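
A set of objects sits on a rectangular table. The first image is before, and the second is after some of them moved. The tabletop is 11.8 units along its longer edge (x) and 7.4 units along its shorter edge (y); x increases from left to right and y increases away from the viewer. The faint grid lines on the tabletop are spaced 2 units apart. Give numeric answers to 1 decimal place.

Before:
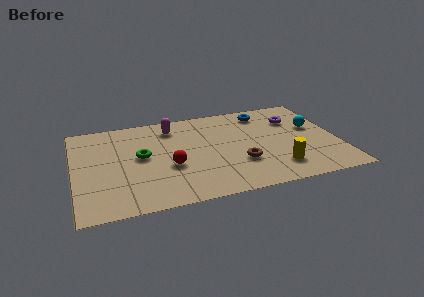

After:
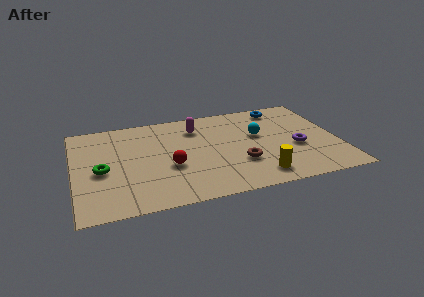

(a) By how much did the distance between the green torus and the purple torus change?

+1.6

The distance was about 7.1 in the first image and 8.7 in the second, so they moved 1.6 units further apart.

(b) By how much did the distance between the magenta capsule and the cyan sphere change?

-3.5

The distance was about 6.5 in the first image and 3.0 in the second, so they moved 3.5 units closer together.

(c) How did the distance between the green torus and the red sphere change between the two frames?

+1.4

Before: roughly 1.6 units apart; after: 3.0. That's 1.4 units further apart.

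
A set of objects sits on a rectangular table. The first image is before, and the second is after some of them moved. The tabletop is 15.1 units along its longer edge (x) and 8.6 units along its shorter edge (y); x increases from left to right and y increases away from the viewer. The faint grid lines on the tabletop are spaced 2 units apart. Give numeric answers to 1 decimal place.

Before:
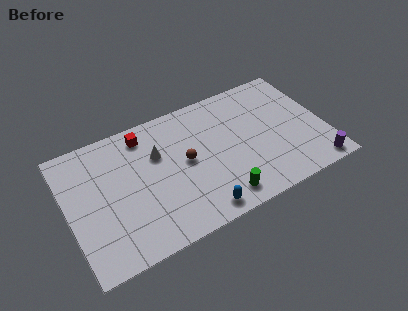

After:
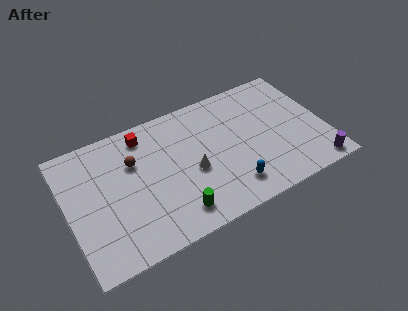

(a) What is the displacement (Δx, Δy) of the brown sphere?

(-2.9, 1.3)

The brown sphere was at about (6.9, 4.5) and moved to about (4.0, 5.8).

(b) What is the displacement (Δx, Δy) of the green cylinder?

(-2.6, 0.2)

The green cylinder started near (8.5, 1.3) and ended near (5.9, 1.5).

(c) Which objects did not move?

the purple cylinder and the red cube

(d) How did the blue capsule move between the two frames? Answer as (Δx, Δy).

(2.0, 0.7)

The blue capsule was at about (7.2, 1.0) and moved to about (9.2, 1.7).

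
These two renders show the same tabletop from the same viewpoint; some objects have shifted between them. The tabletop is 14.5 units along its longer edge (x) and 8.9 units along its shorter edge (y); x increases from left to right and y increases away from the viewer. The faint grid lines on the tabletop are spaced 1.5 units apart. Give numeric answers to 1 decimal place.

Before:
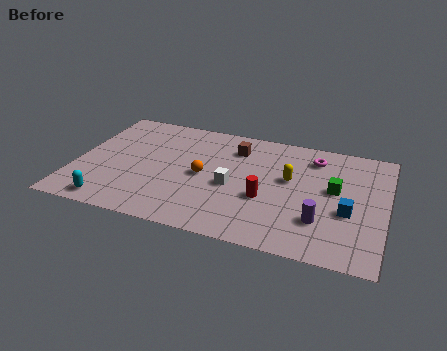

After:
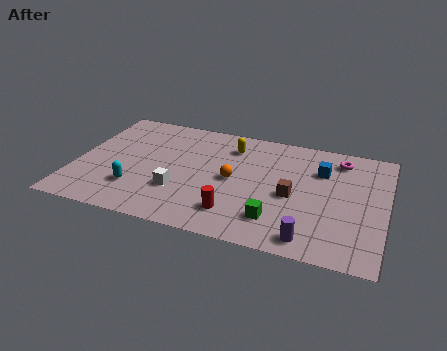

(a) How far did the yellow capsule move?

3.4

The yellow capsule was near (10.0, 5.2) before and (7.1, 7.0) after, so it travelled √(2.9² + 1.8²) ≈ 3.4 units.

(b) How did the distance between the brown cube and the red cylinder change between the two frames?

-0.6

They were about 3.9 units apart before and 3.3 after — 0.6 units closer together.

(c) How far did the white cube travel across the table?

2.6

The white cube was near (7.4, 3.9) before and (5.0, 2.8) after, so it travelled √(2.4² + 1.1²) ≈ 2.6 units.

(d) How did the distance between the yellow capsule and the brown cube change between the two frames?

+1.1

Before: roughly 3.2 units apart; after: 4.3. That's 1.1 units further apart.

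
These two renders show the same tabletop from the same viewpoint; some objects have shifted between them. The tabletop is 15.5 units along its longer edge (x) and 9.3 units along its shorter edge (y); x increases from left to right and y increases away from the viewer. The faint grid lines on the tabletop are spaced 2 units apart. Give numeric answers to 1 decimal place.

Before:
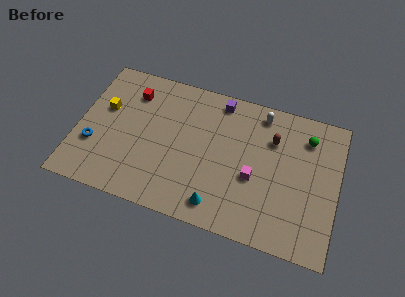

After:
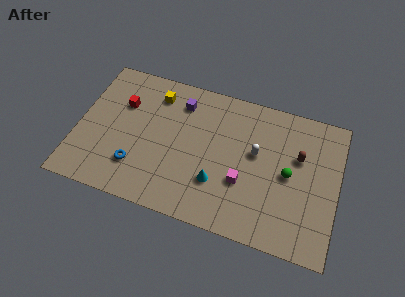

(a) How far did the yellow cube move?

3.4

From (1.5, 5.7) to (4.4, 7.5), the yellow cube covered √(2.9² + 1.8²) ≈ 3.4 units.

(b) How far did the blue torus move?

2.7

The blue torus moved from about (1.1, 3.1) to (3.7, 2.4), a distance of √(2.6² + 0.7²) ≈ 2.7.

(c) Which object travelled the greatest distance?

the yellow cube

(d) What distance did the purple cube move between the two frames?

2.4

From (8.2, 8.2) to (5.9, 7.4), the purple cube covered √(2.3² + 0.8²) ≈ 2.4 units.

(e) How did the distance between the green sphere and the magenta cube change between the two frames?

-1.6

They were about 4.5 units apart before and 2.9 after — 1.6 units closer together.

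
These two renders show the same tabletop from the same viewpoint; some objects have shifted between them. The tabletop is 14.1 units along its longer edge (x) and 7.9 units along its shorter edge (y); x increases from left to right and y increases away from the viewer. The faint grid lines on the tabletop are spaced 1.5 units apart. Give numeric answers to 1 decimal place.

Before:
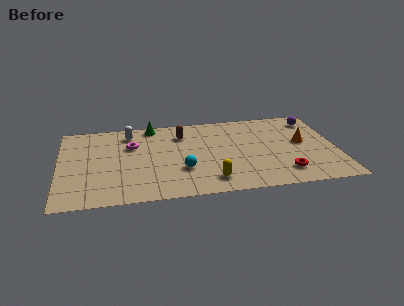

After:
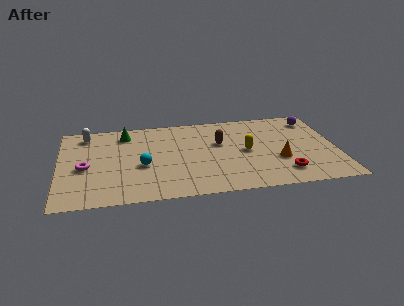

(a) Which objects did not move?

the purple sphere and the red torus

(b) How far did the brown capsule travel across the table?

2.2

The brown capsule moved from about (6.3, 6.0) to (8.2, 4.9), a distance of √(1.9² + 1.1²) ≈ 2.2.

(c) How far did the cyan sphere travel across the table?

2.1

The cyan sphere moved from about (6.2, 2.6) to (4.2, 3.3), a distance of √(2.0² + 0.7²) ≈ 2.1.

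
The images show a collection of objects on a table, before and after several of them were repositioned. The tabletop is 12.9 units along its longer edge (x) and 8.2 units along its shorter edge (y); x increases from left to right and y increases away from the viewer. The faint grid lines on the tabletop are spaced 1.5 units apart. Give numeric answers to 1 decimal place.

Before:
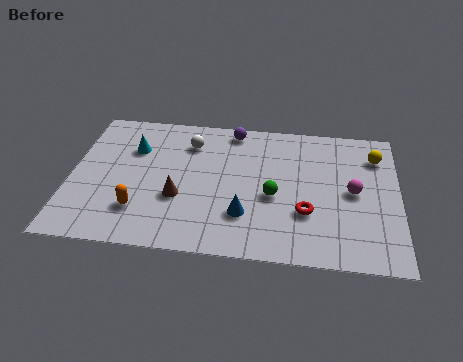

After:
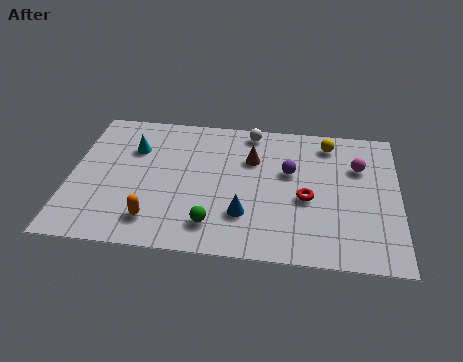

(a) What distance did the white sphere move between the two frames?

2.6

From (4.6, 6.3) to (7.0, 7.3), the white sphere covered √(2.4² + 1.0²) ≈ 2.6 units.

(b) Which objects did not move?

the blue cone and the cyan cone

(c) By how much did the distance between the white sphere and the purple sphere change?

+0.8

Before: roughly 2.0 units apart; after: 2.8. That's 0.8 units further apart.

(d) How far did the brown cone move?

3.8

The brown cone was near (4.3, 3.0) before and (7.1, 5.6) after, so it travelled √(2.8² + 2.6²) ≈ 3.8 units.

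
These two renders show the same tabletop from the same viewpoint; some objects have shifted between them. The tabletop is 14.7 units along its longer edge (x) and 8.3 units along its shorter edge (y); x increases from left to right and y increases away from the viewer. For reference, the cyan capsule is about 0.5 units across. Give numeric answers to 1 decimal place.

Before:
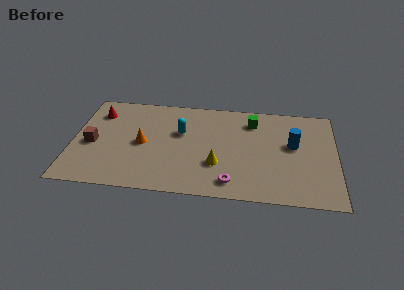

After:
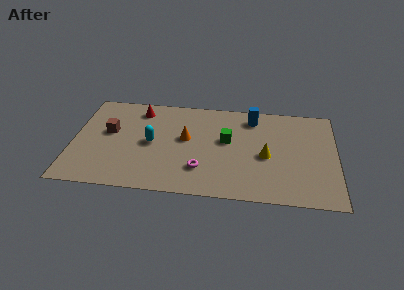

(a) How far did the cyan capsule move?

1.9

The cyan capsule moved from about (6.0, 5.2) to (4.4, 4.1), a distance of √(1.6² + 1.1²) ≈ 1.9.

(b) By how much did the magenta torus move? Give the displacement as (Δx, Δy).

(-1.7, 0.9)

From the two frames, the magenta torus sits at roughly (8.9, 1.3) before and (7.2, 2.2) after.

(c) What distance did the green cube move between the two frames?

2.3

From (10.0, 6.6) to (8.6, 4.8), the green cube covered √(1.4² + 1.8²) ≈ 2.3 units.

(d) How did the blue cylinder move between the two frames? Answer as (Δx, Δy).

(-2.3, 2.1)

The blue cylinder was at about (12.3, 4.8) and moved to about (10.0, 6.9).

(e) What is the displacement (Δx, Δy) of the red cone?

(2.3, 0.5)

The red cone started near (1.3, 6.4) and ended near (3.6, 6.9).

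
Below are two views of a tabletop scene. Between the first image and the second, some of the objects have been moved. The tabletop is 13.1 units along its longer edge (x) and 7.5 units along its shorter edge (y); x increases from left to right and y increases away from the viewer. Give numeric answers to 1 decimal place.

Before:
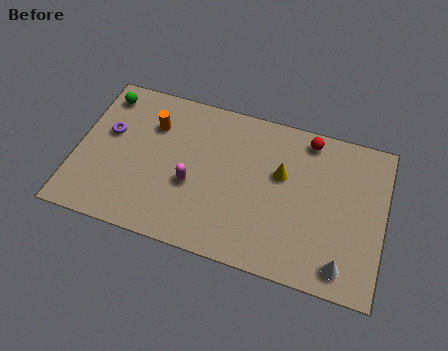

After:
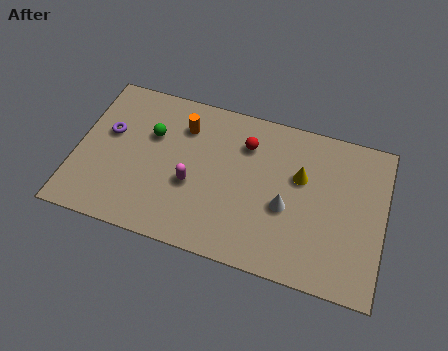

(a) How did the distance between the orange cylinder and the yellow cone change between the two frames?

-0.5

The distance was about 5.7 in the first image and 5.2 in the second, so they moved 0.5 units closer together.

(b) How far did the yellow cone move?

0.8

The yellow cone was near (8.7, 4.6) before and (9.5, 4.7) after, so it travelled √(0.8² + 0.1²) ≈ 0.8 units.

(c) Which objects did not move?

the magenta capsule and the purple torus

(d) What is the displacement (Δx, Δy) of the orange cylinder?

(1.3, 0.3)

The orange cylinder was at about (3.1, 5.4) and moved to about (4.4, 5.7).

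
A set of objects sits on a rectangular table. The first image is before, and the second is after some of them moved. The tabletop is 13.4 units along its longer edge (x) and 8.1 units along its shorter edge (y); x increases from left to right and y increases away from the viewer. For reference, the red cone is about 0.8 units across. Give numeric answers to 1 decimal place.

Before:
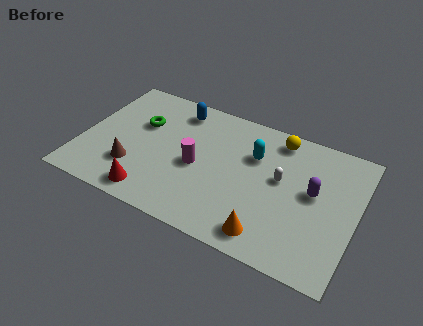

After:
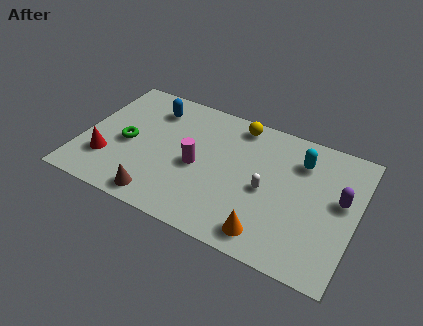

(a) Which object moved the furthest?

the red cone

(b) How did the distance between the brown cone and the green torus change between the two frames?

+0.5

They were about 2.9 units apart before and 3.4 after — 0.5 units further apart.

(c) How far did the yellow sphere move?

2.0

The yellow sphere was near (9.3, 7.0) before and (7.3, 7.1) after, so it travelled √(2.0² + 0.1²) ≈ 2.0 units.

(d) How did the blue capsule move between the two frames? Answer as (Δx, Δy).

(-1.2, -0.4)

The blue capsule was at about (4.3, 6.8) and moved to about (3.1, 6.4).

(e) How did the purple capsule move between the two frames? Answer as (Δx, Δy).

(1.3, 0.1)

The purple capsule started near (11.3, 4.5) and ended near (12.6, 4.6).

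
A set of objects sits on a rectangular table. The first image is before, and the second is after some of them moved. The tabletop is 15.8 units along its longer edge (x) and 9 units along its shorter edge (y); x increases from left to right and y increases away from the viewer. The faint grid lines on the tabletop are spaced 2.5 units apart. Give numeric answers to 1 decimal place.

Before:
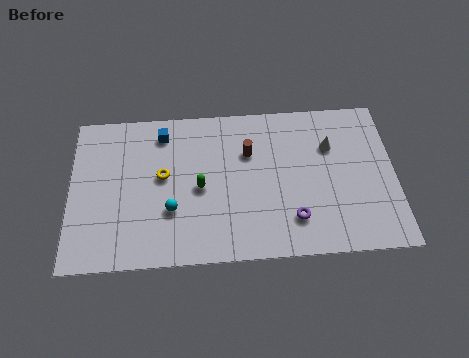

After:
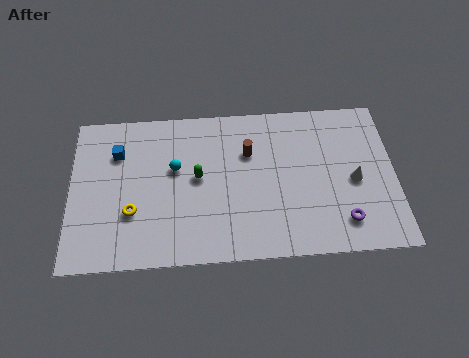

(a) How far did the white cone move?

2.4

The white cone moved from about (12.7, 6.2) to (13.8, 4.1), a distance of √(1.1² + 2.1²) ≈ 2.4.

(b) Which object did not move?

the brown cylinder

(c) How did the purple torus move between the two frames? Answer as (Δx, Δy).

(2.4, -0.3)

The purple torus was at about (10.8, 2.1) and moved to about (13.2, 1.8).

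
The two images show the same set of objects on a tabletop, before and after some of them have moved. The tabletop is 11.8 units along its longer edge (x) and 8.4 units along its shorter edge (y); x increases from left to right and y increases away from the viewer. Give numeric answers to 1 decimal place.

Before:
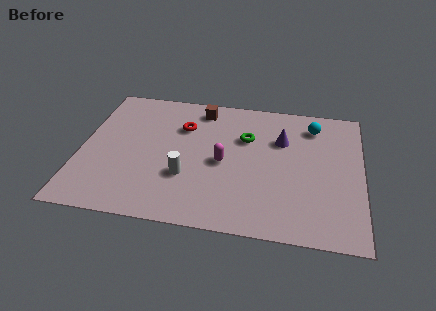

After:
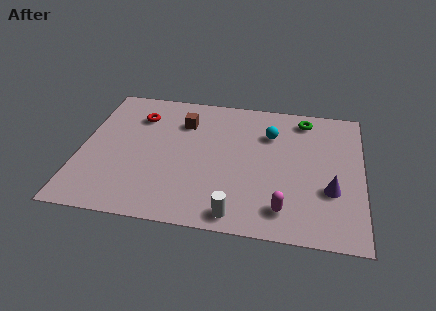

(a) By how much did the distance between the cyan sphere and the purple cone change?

+2.3

Before: roughly 1.7 units apart; after: 4.0. That's 2.3 units further apart.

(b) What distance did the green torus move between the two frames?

2.9

From (6.9, 5.6) to (9.3, 7.2), the green torus covered √(2.4² + 1.6²) ≈ 2.9 units.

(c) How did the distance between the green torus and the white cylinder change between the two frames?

+3.1

They were about 3.7 units apart before and 6.8 after — 3.1 units further apart.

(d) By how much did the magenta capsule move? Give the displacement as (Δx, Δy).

(2.6, -2.4)

The magenta capsule was at about (6.0, 3.9) and moved to about (8.6, 1.5).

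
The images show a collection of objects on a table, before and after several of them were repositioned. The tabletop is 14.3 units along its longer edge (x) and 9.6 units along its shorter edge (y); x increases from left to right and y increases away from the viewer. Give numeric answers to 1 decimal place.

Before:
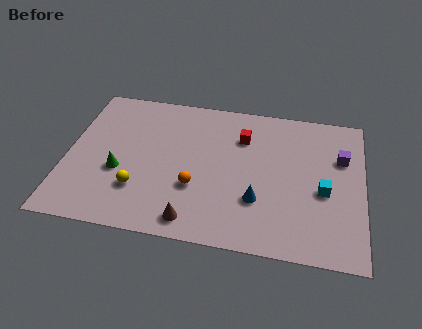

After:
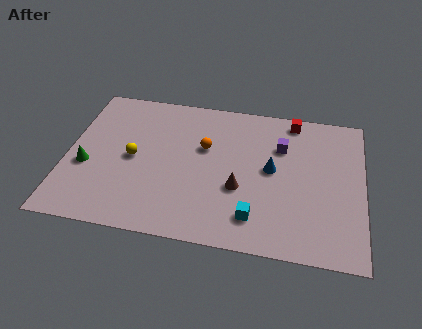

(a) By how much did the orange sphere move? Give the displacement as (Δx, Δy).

(0.3, 2.7)

The orange sphere started near (6.3, 3.3) and ended near (6.6, 6.0).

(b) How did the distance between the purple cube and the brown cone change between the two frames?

-5.0

They were about 8.6 units apart before and 3.6 after — 5.0 units closer together.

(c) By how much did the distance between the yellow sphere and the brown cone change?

+2.2

The distance was about 3.1 in the first image and 5.3 in the second, so they moved 2.2 units further apart.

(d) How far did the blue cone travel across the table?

2.2

The blue cone moved from about (9.3, 3.0) to (9.9, 5.1), a distance of √(0.6² + 2.1²) ≈ 2.2.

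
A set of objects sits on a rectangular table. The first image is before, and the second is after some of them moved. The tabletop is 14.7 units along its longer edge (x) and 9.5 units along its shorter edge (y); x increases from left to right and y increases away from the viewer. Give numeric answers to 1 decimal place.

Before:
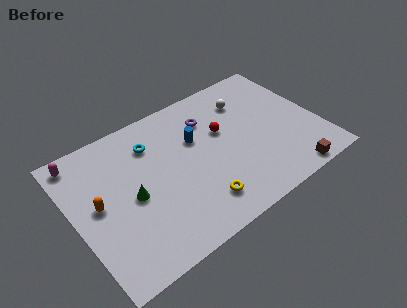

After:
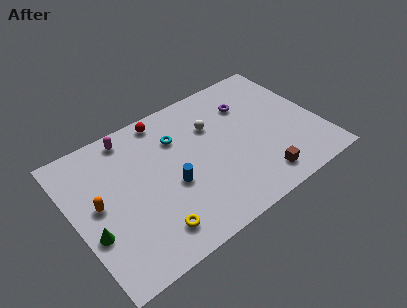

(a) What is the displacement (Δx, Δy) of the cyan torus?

(1.5, -0.4)

From the two frames, the cyan torus sits at roughly (5.0, 7.2) before and (6.5, 6.8) after.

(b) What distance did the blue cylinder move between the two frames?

2.9

The blue cylinder was near (7.5, 6.1) before and (5.6, 3.9) after, so it travelled √(1.9² + 2.2²) ≈ 2.9 units.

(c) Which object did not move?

the orange capsule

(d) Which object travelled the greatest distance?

the red sphere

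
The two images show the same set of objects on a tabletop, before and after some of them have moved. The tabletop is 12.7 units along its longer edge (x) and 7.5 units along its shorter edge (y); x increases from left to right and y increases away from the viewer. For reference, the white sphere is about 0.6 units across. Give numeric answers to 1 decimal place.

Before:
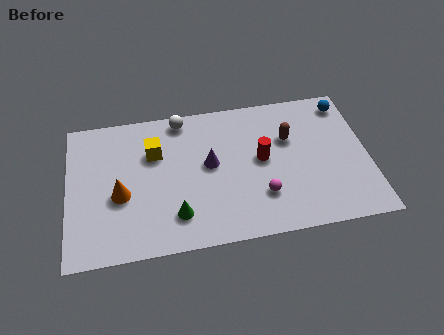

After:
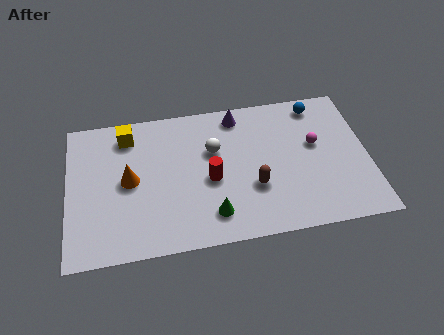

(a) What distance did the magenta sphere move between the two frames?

3.3

From (8.1, 2.1) to (10.5, 4.4), the magenta sphere covered √(2.4² + 2.3²) ≈ 3.3 units.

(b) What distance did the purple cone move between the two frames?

2.7

From (6.0, 4.1) to (7.3, 6.5), the purple cone covered √(1.3² + 2.4²) ≈ 2.7 units.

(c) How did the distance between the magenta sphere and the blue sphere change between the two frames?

-3.6

The distance was about 5.7 in the first image and 2.1 in the second, so they moved 3.6 units closer together.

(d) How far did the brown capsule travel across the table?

2.8

From (9.4, 4.9) to (7.8, 2.6), the brown capsule covered √(1.6² + 2.3²) ≈ 2.8 units.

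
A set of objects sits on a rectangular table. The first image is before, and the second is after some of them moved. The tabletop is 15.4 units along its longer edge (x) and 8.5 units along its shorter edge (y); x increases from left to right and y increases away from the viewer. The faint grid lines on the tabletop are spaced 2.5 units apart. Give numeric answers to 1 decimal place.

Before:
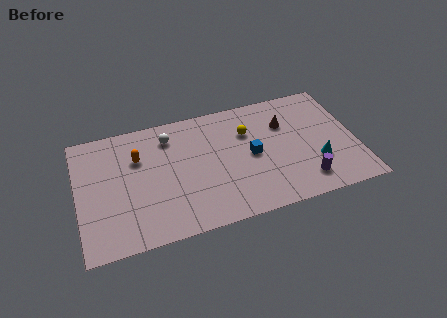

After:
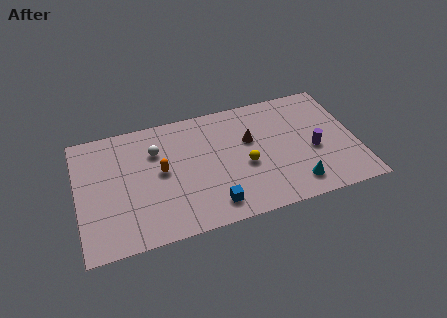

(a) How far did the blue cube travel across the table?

3.7

The blue cube was near (9.6, 4.2) before and (7.2, 1.4) after, so it travelled √(2.4² + 2.8²) ≈ 3.7 units.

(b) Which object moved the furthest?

the blue cube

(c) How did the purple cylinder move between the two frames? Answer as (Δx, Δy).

(0.7, 2.0)

The purple cylinder was at about (12.3, 1.6) and moved to about (13.0, 3.6).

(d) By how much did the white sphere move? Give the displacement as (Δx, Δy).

(-0.8, -0.8)

From the two frames, the white sphere sits at roughly (5.2, 6.8) before and (4.4, 6.0) after.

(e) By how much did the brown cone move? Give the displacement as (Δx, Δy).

(-2.0, -0.6)

The brown cone was at about (11.6, 5.9) and moved to about (9.6, 5.3).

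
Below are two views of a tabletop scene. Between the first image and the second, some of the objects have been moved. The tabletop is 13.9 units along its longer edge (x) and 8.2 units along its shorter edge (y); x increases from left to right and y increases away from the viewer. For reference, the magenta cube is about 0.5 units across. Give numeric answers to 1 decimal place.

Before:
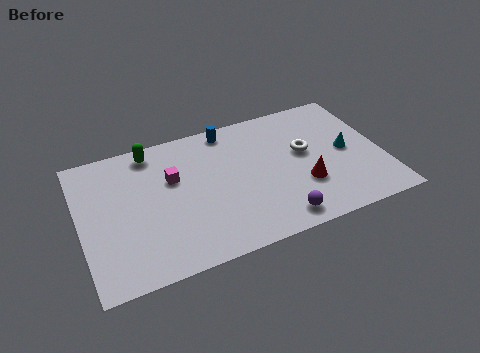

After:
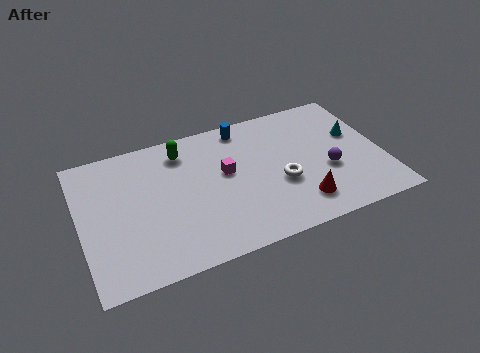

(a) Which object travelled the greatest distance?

the purple sphere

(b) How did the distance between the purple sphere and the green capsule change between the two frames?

-0.7

They were about 8.0 units apart before and 7.3 after — 0.7 units closer together.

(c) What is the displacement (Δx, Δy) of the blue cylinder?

(0.7, -0.1)

The blue cylinder was at about (7.1, 7.3) and moved to about (7.8, 7.2).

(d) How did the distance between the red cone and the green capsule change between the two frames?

-1.0

The distance was about 8.0 in the first image and 7.0 in the second, so they moved 1.0 units closer together.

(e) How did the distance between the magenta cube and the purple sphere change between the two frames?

-1.2

They were about 6.0 units apart before and 4.8 after — 1.2 units closer together.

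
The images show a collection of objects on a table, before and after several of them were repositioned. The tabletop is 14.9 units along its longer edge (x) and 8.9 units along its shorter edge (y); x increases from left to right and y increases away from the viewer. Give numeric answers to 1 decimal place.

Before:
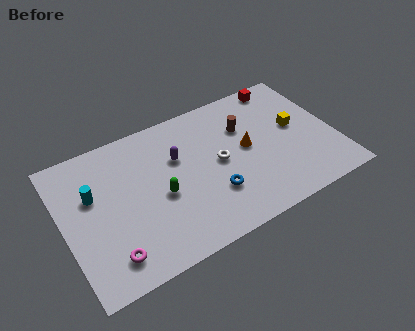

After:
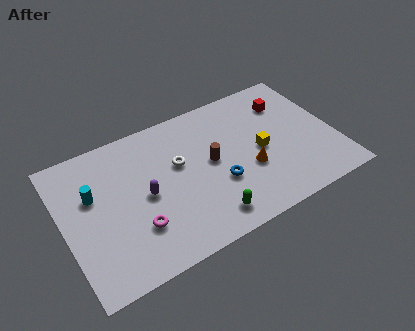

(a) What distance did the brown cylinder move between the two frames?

2.5

The brown cylinder moved from about (10.2, 6.1) to (8.1, 4.7), a distance of √(2.1² + 1.4²) ≈ 2.5.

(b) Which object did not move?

the cyan cylinder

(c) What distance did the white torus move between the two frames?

2.3

From (8.5, 4.5) to (6.4, 5.4), the white torus covered √(2.1² + 0.9²) ≈ 2.3 units.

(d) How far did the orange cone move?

1.4

The orange cone was near (10.1, 4.7) before and (10.0, 3.3) after, so it travelled √(0.1² + 1.4²) ≈ 1.4 units.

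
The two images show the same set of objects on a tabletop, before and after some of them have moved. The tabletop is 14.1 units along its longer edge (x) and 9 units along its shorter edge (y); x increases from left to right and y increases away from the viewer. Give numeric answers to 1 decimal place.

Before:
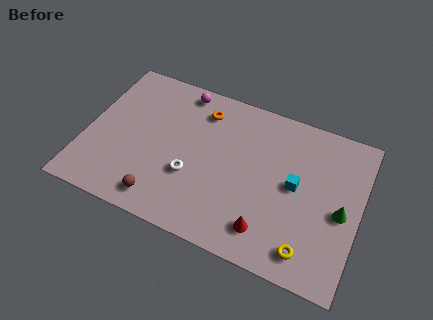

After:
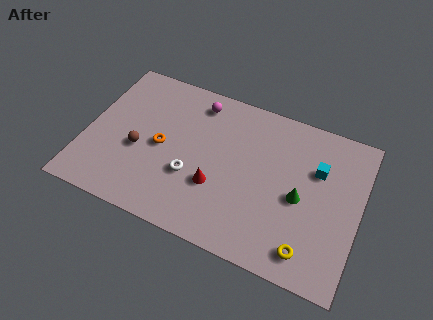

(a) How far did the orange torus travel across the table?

3.4

The orange torus moved from about (5.7, 7.2) to (3.9, 4.3), a distance of √(1.8² + 2.9²) ≈ 3.4.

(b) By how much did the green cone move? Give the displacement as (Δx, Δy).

(-2.1, 0.0)

From the two frames, the green cone sits at roughly (13.2, 4.1) before and (11.1, 4.1) after.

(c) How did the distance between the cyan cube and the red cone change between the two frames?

+2.5

Before: roughly 3.2 units apart; after: 5.7. That's 2.5 units further apart.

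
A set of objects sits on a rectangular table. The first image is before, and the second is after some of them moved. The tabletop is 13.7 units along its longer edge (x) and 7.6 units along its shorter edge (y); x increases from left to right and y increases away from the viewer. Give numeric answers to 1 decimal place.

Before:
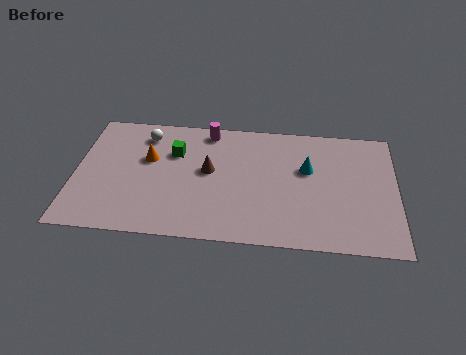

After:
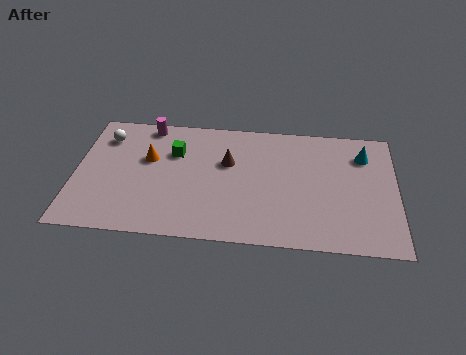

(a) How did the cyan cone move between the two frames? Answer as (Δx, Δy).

(2.4, 1.1)

The cyan cone was at about (9.9, 4.7) and moved to about (12.3, 5.8).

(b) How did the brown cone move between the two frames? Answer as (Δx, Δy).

(0.8, 0.6)

The brown cone started near (5.7, 4.2) and ended near (6.5, 4.8).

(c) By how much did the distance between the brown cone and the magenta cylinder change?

+1.5

The distance was about 2.5 in the first image and 4.0 in the second, so they moved 1.5 units further apart.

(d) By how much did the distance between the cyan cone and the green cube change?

+2.4

The distance was about 5.7 in the first image and 8.1 in the second, so they moved 2.4 units further apart.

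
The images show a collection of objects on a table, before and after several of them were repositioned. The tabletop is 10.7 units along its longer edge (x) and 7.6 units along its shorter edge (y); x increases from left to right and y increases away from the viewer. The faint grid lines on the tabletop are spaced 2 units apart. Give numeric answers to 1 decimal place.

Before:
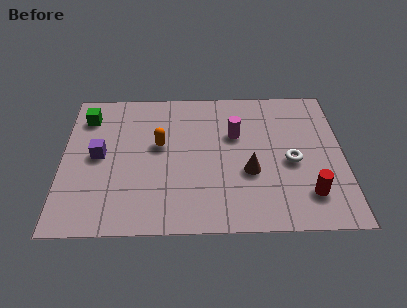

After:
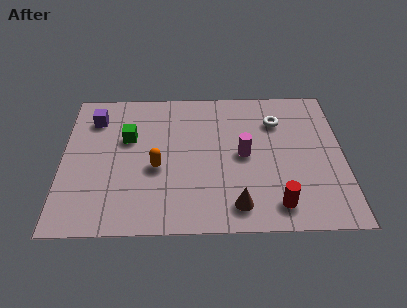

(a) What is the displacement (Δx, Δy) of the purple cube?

(-0.2, 2.0)

From the two frames, the purple cube sits at roughly (1.4, 3.9) before and (1.2, 5.9) after.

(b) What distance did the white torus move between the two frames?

2.3

The white torus was near (8.7, 3.4) before and (8.2, 5.6) after, so it travelled √(0.5² + 2.2²) ≈ 2.3 units.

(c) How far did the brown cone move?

1.8

The brown cone moved from about (7.1, 2.9) to (6.6, 1.2), a distance of √(0.5² + 1.7²) ≈ 1.8.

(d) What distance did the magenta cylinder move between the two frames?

1.1

The magenta cylinder moved from about (6.6, 4.9) to (6.9, 3.8), a distance of √(0.3² + 1.1²) ≈ 1.1.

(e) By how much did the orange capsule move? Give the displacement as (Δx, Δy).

(-0.1, -1.2)

The orange capsule was at about (3.7, 4.4) and moved to about (3.6, 3.2).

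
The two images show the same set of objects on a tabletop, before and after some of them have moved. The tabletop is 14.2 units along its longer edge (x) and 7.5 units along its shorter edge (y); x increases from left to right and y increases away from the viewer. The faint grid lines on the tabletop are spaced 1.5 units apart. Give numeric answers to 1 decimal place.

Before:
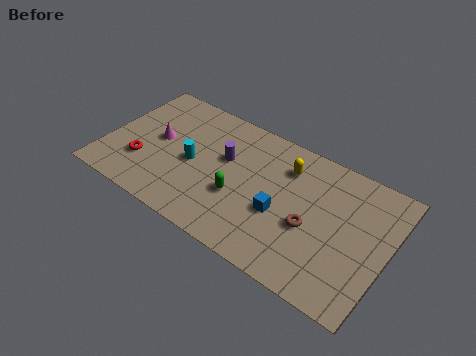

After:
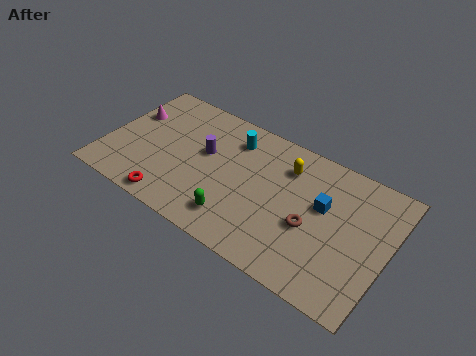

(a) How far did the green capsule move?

1.3

From (6.9, 2.8) to (7.0, 1.5), the green capsule covered √(0.1² + 1.3²) ≈ 1.3 units.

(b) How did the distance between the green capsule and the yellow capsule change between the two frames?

+1.1

Before: roughly 3.5 units apart; after: 4.6. That's 1.1 units further apart.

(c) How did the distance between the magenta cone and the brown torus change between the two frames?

+1.7

The distance was about 8.1 in the first image and 9.8 in the second, so they moved 1.7 units further apart.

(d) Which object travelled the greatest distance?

the cyan cylinder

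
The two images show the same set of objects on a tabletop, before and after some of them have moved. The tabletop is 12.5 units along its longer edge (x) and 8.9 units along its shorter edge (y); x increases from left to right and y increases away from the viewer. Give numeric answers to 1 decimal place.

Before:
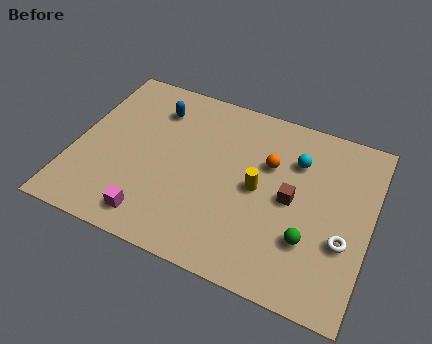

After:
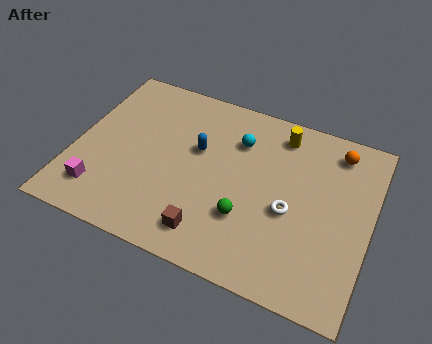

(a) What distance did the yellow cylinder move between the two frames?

3.2

The yellow cylinder was near (7.8, 4.4) before and (8.4, 7.5) after, so it travelled √(0.6² + 3.1²) ≈ 3.2 units.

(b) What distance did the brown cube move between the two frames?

4.2

The brown cube was near (9.2, 4.4) before and (6.1, 1.5) after, so it travelled √(3.1² + 2.9²) ≈ 4.2 units.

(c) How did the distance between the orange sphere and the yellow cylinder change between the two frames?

+1.0

Before: roughly 1.4 units apart; after: 2.4. That's 1.0 units further apart.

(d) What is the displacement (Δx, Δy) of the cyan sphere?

(-2.5, 0.1)

The cyan sphere was at about (9.2, 6.4) and moved to about (6.7, 6.5).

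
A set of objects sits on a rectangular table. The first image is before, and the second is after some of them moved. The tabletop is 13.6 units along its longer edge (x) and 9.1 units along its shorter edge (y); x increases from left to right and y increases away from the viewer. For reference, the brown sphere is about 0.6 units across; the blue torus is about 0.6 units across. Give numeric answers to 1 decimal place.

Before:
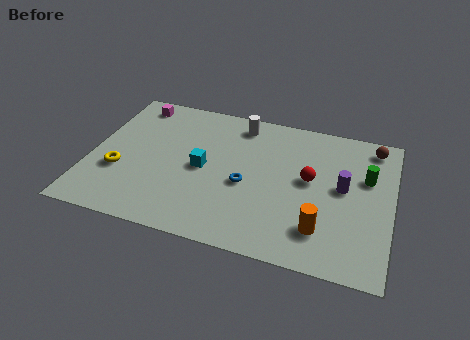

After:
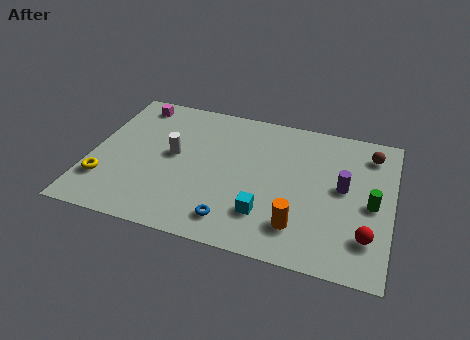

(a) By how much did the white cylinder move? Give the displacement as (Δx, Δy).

(-2.8, -2.9)

The white cylinder started near (6.5, 7.8) and ended near (3.7, 4.9).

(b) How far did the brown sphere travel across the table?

0.5

The brown sphere moved from about (12.6, 7.9) to (12.5, 7.4), a distance of √(0.1² + 0.5²) ≈ 0.5.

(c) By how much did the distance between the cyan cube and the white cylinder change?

+1.4

The distance was about 3.7 in the first image and 5.1 in the second, so they moved 1.4 units further apart.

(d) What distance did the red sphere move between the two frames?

3.9

From (9.9, 5.0) to (12.6, 2.2), the red sphere covered √(2.7² + 2.8²) ≈ 3.9 units.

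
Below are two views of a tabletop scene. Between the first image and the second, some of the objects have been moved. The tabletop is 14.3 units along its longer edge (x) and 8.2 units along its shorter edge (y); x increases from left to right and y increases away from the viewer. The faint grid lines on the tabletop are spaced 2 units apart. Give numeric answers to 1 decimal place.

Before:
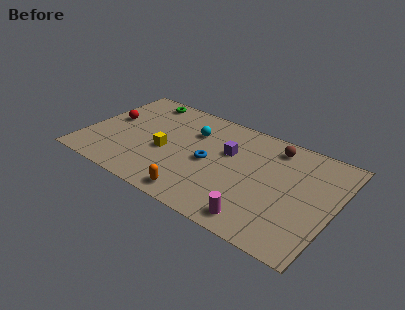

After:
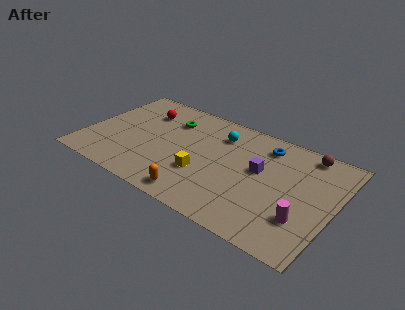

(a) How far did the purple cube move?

2.0

The purple cube was near (8.1, 5.2) before and (10.0, 4.7) after, so it travelled √(1.9² + 0.5²) ≈ 2.0 units.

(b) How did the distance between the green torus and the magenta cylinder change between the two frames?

-0.9

Before: roughly 10.0 units apart; after: 9.1. That's 0.9 units closer together.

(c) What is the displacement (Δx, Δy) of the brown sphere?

(1.8, 0.4)

The brown sphere started near (10.5, 6.9) and ended near (12.3, 7.3).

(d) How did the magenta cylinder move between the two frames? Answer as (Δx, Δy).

(2.3, 1.3)

From the two frames, the magenta cylinder sits at roughly (10.5, 1.1) before and (12.8, 2.4) after.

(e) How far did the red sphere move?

2.3

The red sphere was near (1.2, 4.6) before and (2.9, 6.1) after, so it travelled √(1.7² + 1.5²) ≈ 2.3 units.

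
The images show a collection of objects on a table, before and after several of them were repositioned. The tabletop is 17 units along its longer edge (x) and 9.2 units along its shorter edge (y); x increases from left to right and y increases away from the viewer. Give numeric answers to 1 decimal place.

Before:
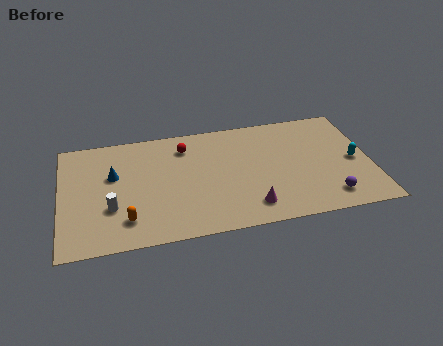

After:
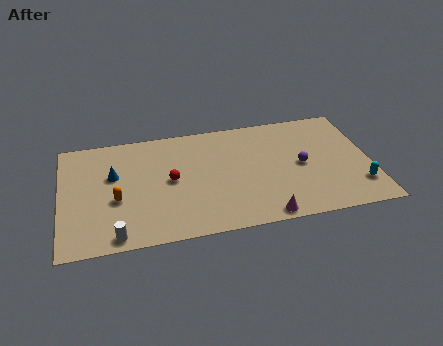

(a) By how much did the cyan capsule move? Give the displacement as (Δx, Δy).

(0.1, -2.1)

From the two frames, the cyan capsule sits at roughly (16.1, 4.3) before and (16.2, 2.2) after.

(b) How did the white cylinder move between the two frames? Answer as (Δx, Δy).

(0.2, -2.2)

The white cylinder was at about (2.7, 3.1) and moved to about (2.9, 0.9).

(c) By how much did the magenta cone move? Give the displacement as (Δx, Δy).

(0.7, -0.9)

From the two frames, the magenta cone sits at roughly (10.2, 1.7) before and (10.9, 0.8) after.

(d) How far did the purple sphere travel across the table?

3.2

From (14.5, 1.6) to (13.2, 4.5), the purple sphere covered √(1.3² + 2.9²) ≈ 3.2 units.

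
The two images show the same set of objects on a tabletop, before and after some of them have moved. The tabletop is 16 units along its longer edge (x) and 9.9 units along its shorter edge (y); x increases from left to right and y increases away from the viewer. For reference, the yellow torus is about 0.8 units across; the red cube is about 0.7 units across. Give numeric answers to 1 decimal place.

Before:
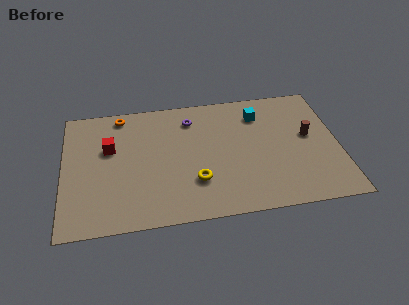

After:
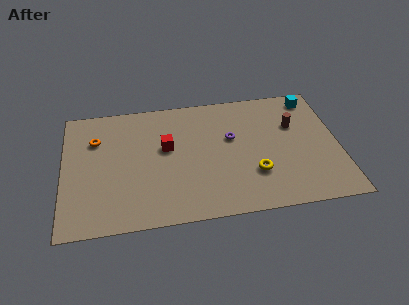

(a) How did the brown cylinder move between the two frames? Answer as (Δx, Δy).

(-0.8, 1.0)

The brown cylinder started near (14.3, 5.5) and ended near (13.5, 6.5).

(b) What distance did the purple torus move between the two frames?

3.0

From (7.5, 7.9) to (9.8, 6.0), the purple torus covered √(2.3² + 1.9²) ≈ 3.0 units.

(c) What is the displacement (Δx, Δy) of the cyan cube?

(3.2, 0.9)

The cyan cube started near (11.5, 7.7) and ended near (14.7, 8.6).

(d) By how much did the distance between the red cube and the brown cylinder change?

-4.1

Before: roughly 11.6 units apart; after: 7.5. That's 4.1 units closer together.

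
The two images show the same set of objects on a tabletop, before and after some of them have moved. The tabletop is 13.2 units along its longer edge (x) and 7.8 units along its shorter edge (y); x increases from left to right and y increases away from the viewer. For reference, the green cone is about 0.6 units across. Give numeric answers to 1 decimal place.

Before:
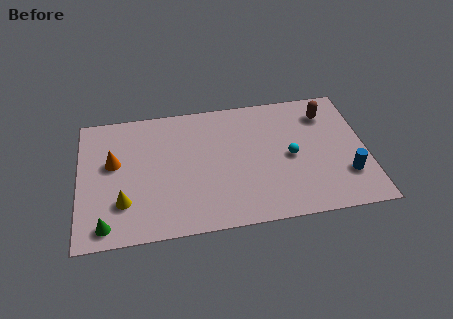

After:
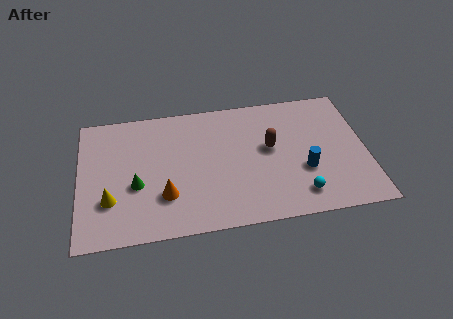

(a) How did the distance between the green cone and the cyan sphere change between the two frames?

-1.3

They were about 8.9 units apart before and 7.6 after — 1.3 units closer together.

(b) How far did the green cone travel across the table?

2.5

From (1.2, 1.0) to (2.6, 3.1), the green cone covered √(1.4² + 2.1²) ≈ 2.5 units.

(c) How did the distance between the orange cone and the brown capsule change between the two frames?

-4.7

They were about 10.0 units apart before and 5.3 after — 4.7 units closer together.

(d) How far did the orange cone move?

3.3

From (1.6, 4.6) to (3.9, 2.3), the orange cone covered √(2.3² + 2.3²) ≈ 3.3 units.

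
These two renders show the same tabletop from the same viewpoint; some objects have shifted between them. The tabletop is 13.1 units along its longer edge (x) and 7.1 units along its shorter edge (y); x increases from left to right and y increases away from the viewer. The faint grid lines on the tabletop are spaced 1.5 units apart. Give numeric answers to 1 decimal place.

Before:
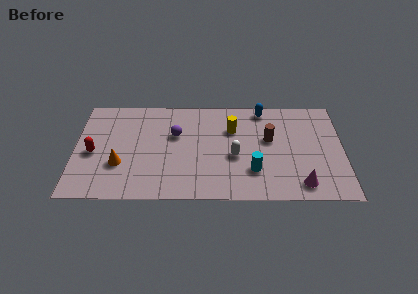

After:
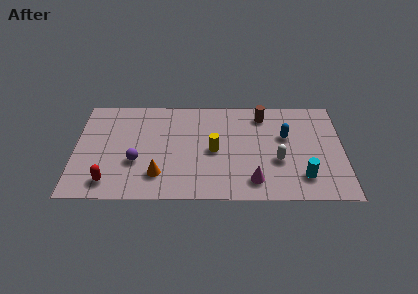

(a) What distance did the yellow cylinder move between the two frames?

1.7

The yellow cylinder moved from about (7.7, 4.9) to (6.8, 3.4), a distance of √(0.9² + 1.5²) ≈ 1.7.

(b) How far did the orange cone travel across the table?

2.0

The orange cone was near (2.2, 2.4) before and (4.1, 1.7) after, so it travelled √(1.9² + 0.7²) ≈ 2.0 units.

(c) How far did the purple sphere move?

2.7

From (4.9, 4.5) to (3.0, 2.6), the purple sphere covered √(1.9² + 1.9²) ≈ 2.7 units.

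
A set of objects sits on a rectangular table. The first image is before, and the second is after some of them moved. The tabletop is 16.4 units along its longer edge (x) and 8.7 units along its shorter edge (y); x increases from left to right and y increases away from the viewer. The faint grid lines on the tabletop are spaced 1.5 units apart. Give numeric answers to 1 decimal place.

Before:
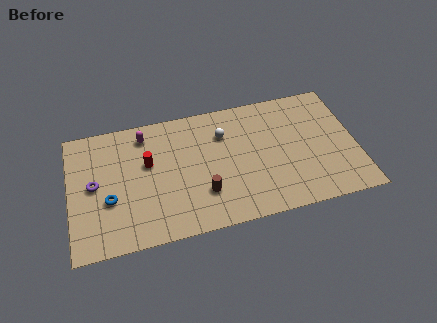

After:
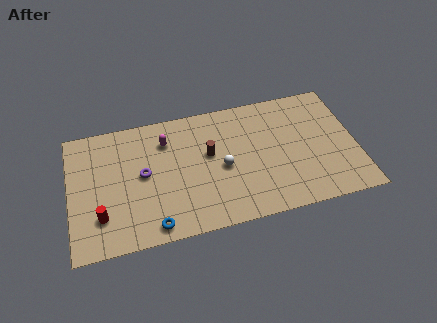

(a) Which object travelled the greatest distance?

the red cylinder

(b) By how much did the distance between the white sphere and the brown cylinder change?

-2.7

Before: roughly 4.0 units apart; after: 1.3. That's 2.7 units closer together.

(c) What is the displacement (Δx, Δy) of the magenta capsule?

(1.2, -0.7)

The magenta capsule started near (4.4, 7.3) and ended near (5.6, 6.6).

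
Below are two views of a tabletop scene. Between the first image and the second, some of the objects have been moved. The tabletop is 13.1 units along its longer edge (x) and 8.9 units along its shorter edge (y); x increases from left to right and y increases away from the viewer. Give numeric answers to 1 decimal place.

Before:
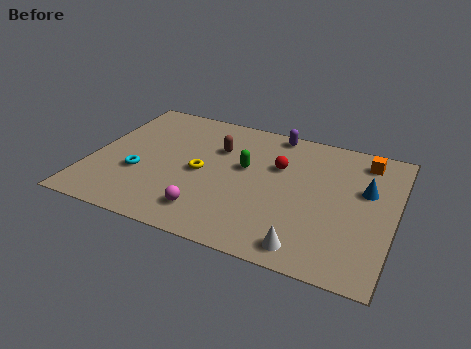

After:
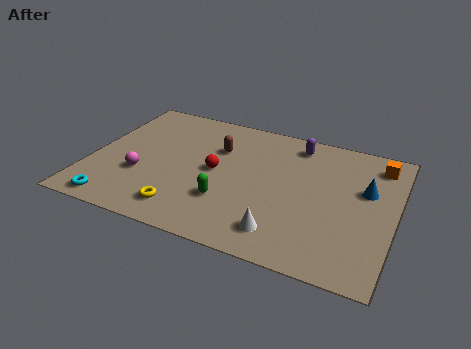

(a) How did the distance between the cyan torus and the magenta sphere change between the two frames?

-1.2

The distance was about 3.5 in the first image and 2.3 in the second, so they moved 1.2 units closer together.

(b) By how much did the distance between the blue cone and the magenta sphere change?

+2.4

They were about 7.4 units apart before and 9.8 after — 2.4 units further apart.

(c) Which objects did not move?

the brown capsule and the blue cone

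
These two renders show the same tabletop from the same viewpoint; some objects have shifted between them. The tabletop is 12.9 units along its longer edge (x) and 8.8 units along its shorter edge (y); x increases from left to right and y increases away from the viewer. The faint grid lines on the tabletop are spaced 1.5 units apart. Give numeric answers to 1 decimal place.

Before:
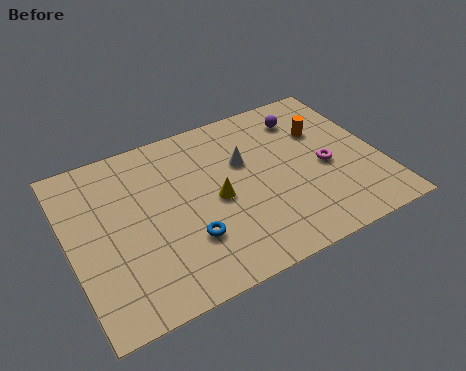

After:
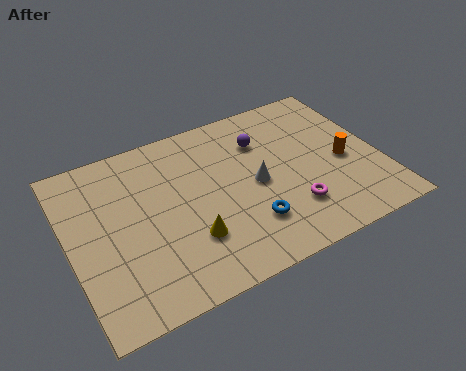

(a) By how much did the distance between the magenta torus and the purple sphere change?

+1.0

The distance was about 3.1 in the first image and 4.1 in the second, so they moved 1.0 units further apart.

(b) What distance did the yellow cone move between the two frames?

2.0

From (6.0, 4.1) to (4.7, 2.6), the yellow cone covered √(1.3² + 1.5²) ≈ 2.0 units.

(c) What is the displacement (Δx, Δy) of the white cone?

(0.3, -1.4)

The white cone was at about (7.4, 5.6) and moved to about (7.7, 4.2).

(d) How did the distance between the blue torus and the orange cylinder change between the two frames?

-2.4

The distance was about 7.0 in the first image and 4.6 in the second, so they moved 2.4 units closer together.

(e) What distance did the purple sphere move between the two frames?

2.0

From (10.2, 7.0) to (8.3, 6.4), the purple sphere covered √(1.9² + 0.6²) ≈ 2.0 units.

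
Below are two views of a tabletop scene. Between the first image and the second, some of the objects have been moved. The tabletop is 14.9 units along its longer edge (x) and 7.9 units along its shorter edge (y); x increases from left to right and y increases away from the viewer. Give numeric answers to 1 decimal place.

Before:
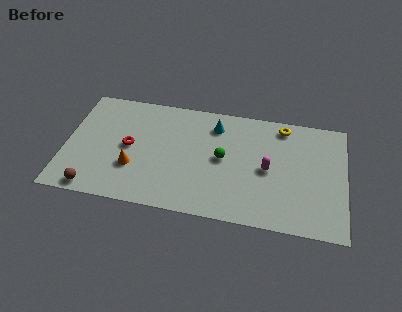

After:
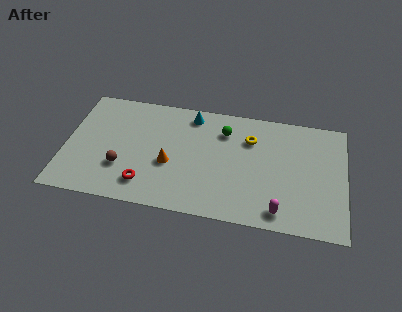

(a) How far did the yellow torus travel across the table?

2.1

The yellow torus was near (11.5, 6.9) before and (9.8, 5.7) after, so it travelled √(1.7² + 1.2²) ≈ 2.1 units.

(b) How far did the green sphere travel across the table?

1.9

The green sphere was near (8.4, 4.1) before and (8.4, 6.0) after, so it travelled √(0.0² + 1.9²) ≈ 1.9 units.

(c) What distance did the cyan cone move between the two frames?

1.4

The cyan cone moved from about (7.9, 6.3) to (6.6, 6.8), a distance of √(1.3² + 0.5²) ≈ 1.4.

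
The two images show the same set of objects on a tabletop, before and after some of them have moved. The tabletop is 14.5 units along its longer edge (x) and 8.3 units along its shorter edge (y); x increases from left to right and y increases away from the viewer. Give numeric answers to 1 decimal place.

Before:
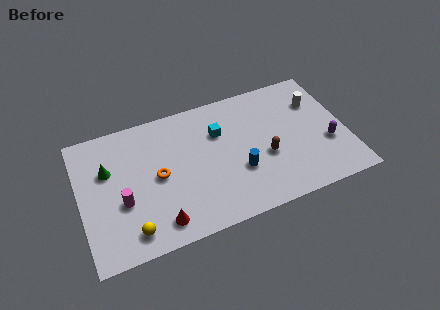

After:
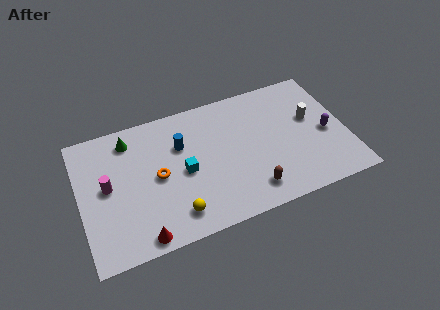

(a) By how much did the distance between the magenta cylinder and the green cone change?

+0.6

The distance was about 2.3 in the first image and 2.9 in the second, so they moved 0.6 units further apart.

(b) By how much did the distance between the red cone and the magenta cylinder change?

+1.3

They were about 2.6 units apart before and 3.9 after — 1.3 units further apart.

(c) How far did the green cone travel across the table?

2.0

The green cone was near (1.6, 5.4) before and (2.9, 6.9) after, so it travelled √(1.3² + 1.5²) ≈ 2.0 units.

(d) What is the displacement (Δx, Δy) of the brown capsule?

(-1.0, -1.8)

From the two frames, the brown capsule sits at roughly (10.0, 3.3) before and (9.0, 1.5) after.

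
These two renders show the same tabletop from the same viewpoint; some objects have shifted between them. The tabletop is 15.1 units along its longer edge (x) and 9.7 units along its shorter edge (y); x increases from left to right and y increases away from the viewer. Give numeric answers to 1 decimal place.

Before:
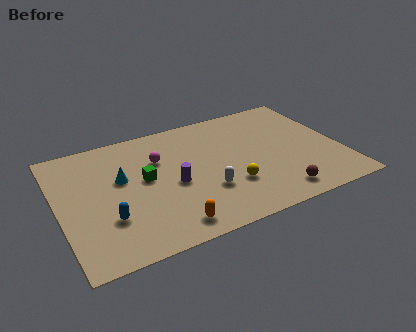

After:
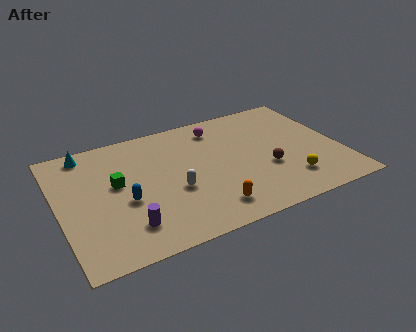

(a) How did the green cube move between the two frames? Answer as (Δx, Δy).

(-1.5, 0.2)

The green cube started near (4.6, 5.3) and ended near (3.1, 5.5).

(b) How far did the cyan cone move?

3.2

The cyan cone moved from about (3.4, 5.8) to (1.8, 8.6), a distance of √(1.6² + 2.8²) ≈ 3.2.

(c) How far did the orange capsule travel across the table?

2.2

The orange capsule moved from about (5.4, 1.3) to (7.6, 1.7), a distance of √(2.2² + 0.4²) ≈ 2.2.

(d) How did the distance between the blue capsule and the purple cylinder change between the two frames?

-1.9

Before: roughly 3.8 units apart; after: 1.9. That's 1.9 units closer together.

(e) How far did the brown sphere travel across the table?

2.2

From (11.2, 1.4) to (11.0, 3.6), the brown sphere covered √(0.2² + 2.2²) ≈ 2.2 units.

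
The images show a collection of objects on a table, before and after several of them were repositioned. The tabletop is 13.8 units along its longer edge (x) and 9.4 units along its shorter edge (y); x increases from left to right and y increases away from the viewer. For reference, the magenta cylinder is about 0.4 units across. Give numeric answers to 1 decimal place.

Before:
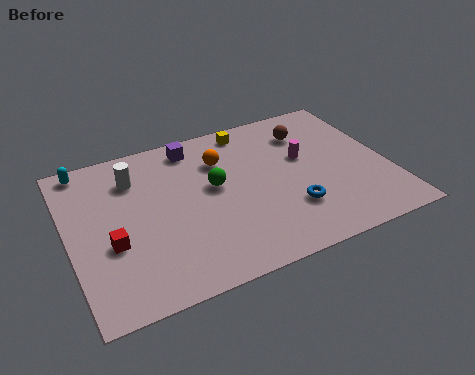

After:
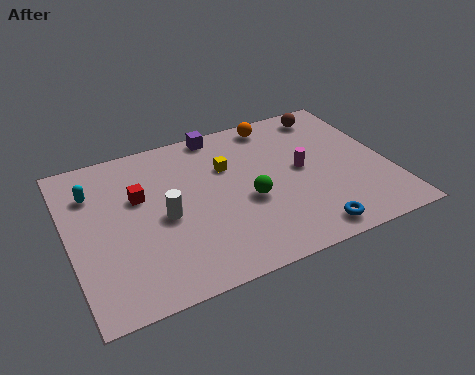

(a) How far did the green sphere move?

1.9

The green sphere moved from about (6.3, 5.3) to (7.6, 3.9), a distance of √(1.3² + 1.4²) ≈ 1.9.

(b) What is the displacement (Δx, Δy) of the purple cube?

(1.2, 0.5)

The purple cube started near (5.7, 8.1) and ended near (6.9, 8.6).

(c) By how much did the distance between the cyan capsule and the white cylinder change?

+1.4

The distance was about 2.4 in the first image and 3.8 in the second, so they moved 1.4 units further apart.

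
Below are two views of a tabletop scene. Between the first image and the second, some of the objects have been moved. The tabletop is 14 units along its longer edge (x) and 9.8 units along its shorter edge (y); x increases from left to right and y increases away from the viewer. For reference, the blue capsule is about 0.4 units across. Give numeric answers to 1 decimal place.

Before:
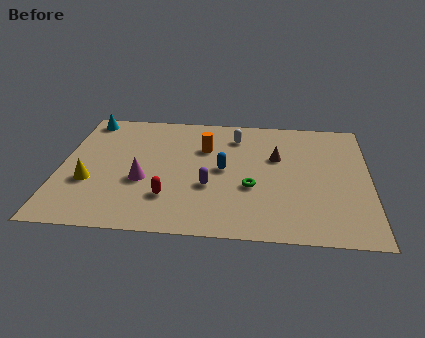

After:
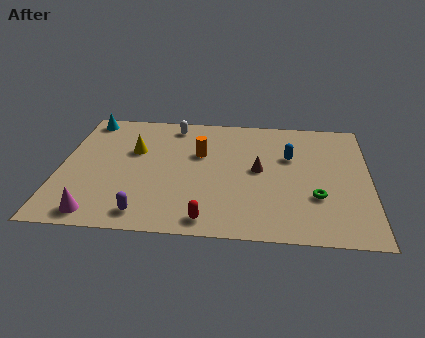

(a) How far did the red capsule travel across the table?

2.3

The red capsule moved from about (5.0, 2.6) to (6.8, 1.1), a distance of √(1.8² + 1.5²) ≈ 2.3.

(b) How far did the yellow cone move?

3.3

The yellow cone moved from about (1.4, 3.5) to (3.3, 6.2), a distance of √(1.9² + 2.7²) ≈ 3.3.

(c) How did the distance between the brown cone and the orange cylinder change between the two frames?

-0.4

Before: roughly 3.3 units apart; after: 2.9. That's 0.4 units closer together.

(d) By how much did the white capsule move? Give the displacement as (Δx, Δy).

(-2.9, 0.7)

The white capsule was at about (7.9, 7.8) and moved to about (5.0, 8.5).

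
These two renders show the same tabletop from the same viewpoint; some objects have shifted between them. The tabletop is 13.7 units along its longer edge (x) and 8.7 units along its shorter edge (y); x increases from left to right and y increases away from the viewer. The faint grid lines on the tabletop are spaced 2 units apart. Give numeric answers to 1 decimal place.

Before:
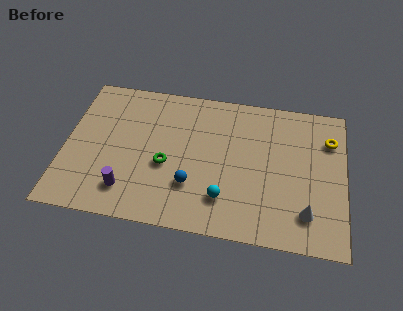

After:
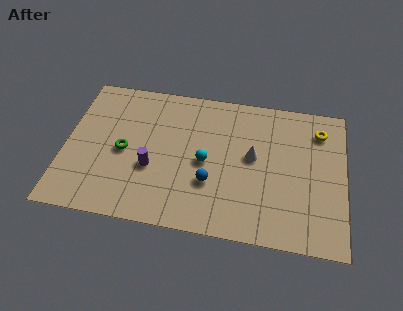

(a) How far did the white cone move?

4.0

From (11.9, 1.9) to (9.2, 4.8), the white cone covered √(2.7² + 2.9²) ≈ 4.0 units.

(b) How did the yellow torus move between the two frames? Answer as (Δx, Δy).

(-0.5, 0.5)

From the two frames, the yellow torus sits at roughly (12.9, 6.4) before and (12.4, 6.9) after.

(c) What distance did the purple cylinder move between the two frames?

1.9

The purple cylinder moved from about (3.2, 1.8) to (4.3, 3.3), a distance of √(1.1² + 1.5²) ≈ 1.9.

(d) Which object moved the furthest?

the white cone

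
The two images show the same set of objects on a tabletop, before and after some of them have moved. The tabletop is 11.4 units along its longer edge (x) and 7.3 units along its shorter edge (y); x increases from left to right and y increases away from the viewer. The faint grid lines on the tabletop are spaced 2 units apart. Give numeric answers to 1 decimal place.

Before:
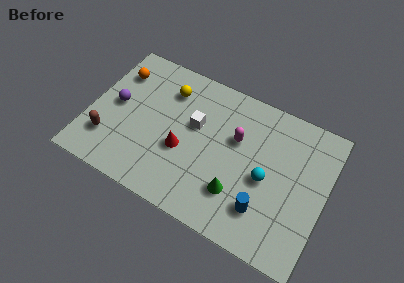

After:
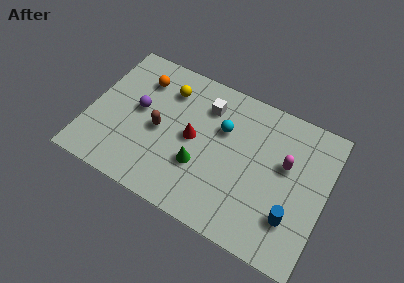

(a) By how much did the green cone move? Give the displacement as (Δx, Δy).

(-1.9, 0.5)

From the two frames, the green cone sits at roughly (7.4, 2.0) before and (5.5, 2.5) after.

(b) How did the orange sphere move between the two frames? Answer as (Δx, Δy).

(1.2, 0.1)

The orange sphere started near (1.0, 5.5) and ended near (2.2, 5.6).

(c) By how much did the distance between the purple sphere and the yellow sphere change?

-0.9

They were about 2.9 units apart before and 2.0 after — 0.9 units closer together.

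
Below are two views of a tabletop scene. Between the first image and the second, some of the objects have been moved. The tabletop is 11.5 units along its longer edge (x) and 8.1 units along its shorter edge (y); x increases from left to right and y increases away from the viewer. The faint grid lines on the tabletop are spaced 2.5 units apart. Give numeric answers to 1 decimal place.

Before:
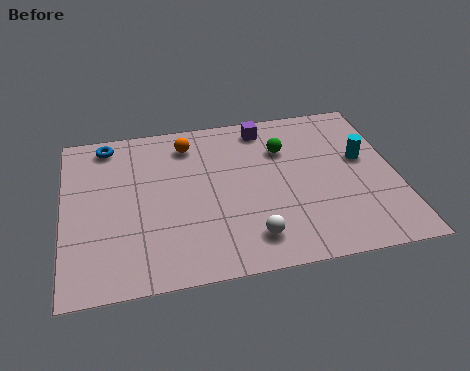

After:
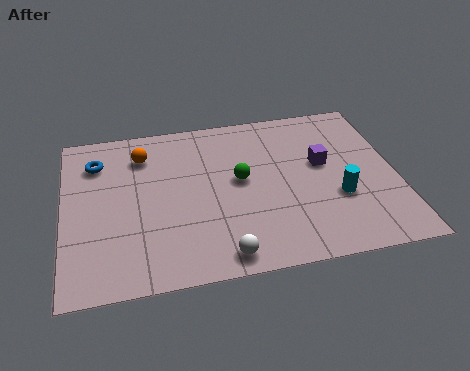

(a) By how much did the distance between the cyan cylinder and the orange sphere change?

+1.1

Before: roughly 6.3 units apart; after: 7.4. That's 1.1 units further apart.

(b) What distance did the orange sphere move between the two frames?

1.6

From (4.4, 6.6) to (2.8, 6.3), the orange sphere covered √(1.6² + 0.3²) ≈ 1.6 units.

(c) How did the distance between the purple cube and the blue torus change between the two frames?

+2.4

Before: roughly 5.5 units apart; after: 7.9. That's 2.4 units further apart.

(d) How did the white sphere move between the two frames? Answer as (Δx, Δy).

(-1.0, -0.6)

The white sphere started near (6.3, 1.5) and ended near (5.3, 0.9).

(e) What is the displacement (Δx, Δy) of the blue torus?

(-0.4, -0.9)

The blue torus was at about (1.6, 7.1) and moved to about (1.2, 6.2).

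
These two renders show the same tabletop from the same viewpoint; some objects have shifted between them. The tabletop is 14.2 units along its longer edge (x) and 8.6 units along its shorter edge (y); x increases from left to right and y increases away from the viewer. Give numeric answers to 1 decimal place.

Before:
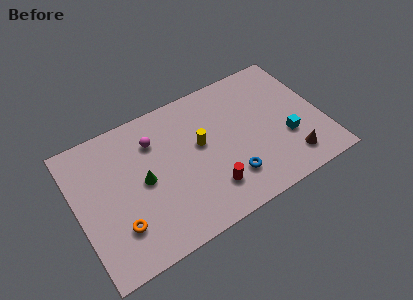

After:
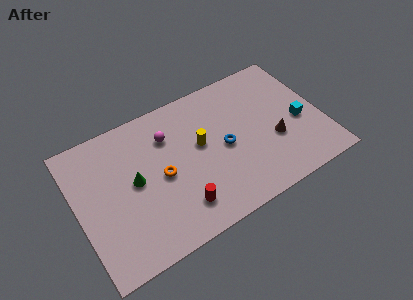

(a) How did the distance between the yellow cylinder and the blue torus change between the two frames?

-1.6

The distance was about 3.1 in the first image and 1.5 in the second, so they moved 1.6 units closer together.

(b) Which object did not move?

the yellow cylinder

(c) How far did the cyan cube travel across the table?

1.1

The cyan cube moved from about (12.0, 3.0) to (12.9, 3.7), a distance of √(0.9² + 0.7²) ≈ 1.1.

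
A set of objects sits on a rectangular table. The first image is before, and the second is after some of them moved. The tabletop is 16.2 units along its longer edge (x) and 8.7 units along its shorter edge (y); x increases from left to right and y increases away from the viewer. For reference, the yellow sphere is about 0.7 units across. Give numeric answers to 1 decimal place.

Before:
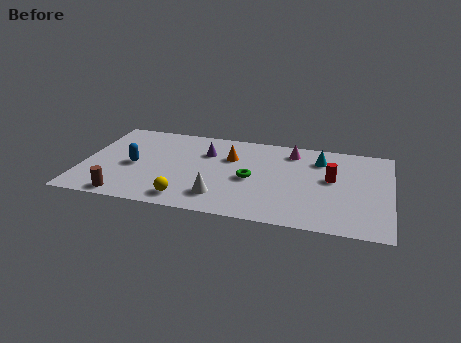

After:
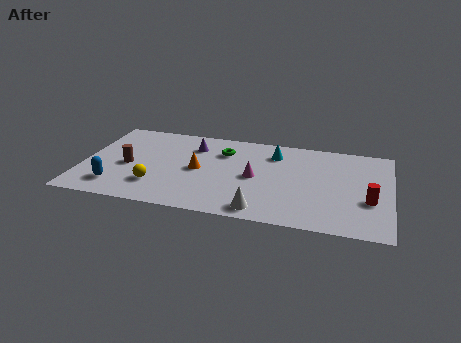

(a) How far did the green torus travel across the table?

2.9

From (8.9, 4.0) to (7.3, 6.4), the green torus covered √(1.6² + 2.4²) ≈ 2.9 units.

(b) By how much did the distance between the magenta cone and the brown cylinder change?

-3.8

Before: roughly 10.5 units apart; after: 6.7. That's 3.8 units closer together.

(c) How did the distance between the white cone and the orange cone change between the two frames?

+0.7

Before: roughly 4.0 units apart; after: 4.7. That's 0.7 units further apart.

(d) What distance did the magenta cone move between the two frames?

3.5

The magenta cone moved from about (10.9, 7.2) to (9.1, 4.2), a distance of √(1.8² + 3.0²) ≈ 3.5.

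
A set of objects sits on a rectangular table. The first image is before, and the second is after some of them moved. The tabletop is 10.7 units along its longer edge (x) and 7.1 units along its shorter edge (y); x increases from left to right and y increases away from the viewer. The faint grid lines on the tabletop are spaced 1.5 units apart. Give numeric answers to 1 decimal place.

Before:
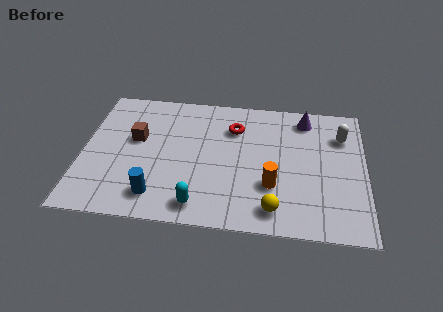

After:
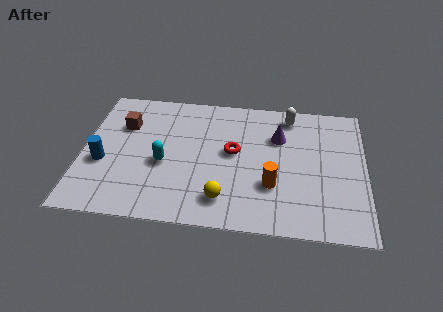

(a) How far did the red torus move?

1.3

The red torus was near (5.7, 5.2) before and (5.7, 3.9) after, so it travelled √(0.0² + 1.3²) ≈ 1.3 units.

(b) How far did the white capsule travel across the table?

2.2

The white capsule moved from about (9.8, 5.2) to (7.8, 6.1), a distance of √(2.0² + 0.9²) ≈ 2.2.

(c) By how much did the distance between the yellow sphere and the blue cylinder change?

+0.4

The distance was about 4.4 in the first image and 4.8 in the second, so they moved 0.4 units further apart.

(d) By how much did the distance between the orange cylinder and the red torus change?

-1.1

They were about 3.3 units apart before and 2.2 after — 1.1 units closer together.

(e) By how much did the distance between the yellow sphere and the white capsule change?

+0.5

The distance was about 4.8 in the first image and 5.3 in the second, so they moved 0.5 units further apart.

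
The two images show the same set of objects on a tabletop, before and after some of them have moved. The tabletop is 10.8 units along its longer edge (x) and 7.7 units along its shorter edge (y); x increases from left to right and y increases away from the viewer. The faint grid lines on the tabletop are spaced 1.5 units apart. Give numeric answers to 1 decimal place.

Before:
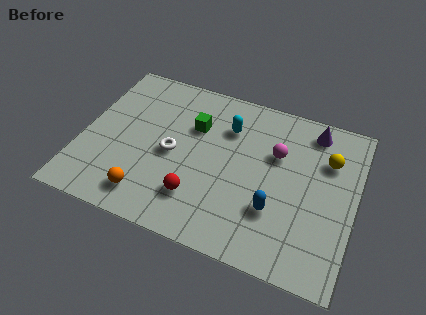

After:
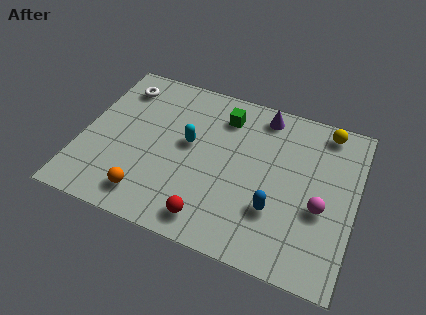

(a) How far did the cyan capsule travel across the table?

1.9

The cyan capsule was near (5.6, 5.6) before and (4.2, 4.3) after, so it travelled √(1.4² + 1.3²) ≈ 1.9 units.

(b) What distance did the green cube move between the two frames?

1.4

The green cube moved from about (4.3, 5.2) to (5.4, 6.1), a distance of √(1.1² + 0.9²) ≈ 1.4.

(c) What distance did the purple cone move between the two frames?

2.0

The purple cone was near (8.9, 6.6) before and (6.9, 6.7) after, so it travelled √(2.0² + 0.1²) ≈ 2.0 units.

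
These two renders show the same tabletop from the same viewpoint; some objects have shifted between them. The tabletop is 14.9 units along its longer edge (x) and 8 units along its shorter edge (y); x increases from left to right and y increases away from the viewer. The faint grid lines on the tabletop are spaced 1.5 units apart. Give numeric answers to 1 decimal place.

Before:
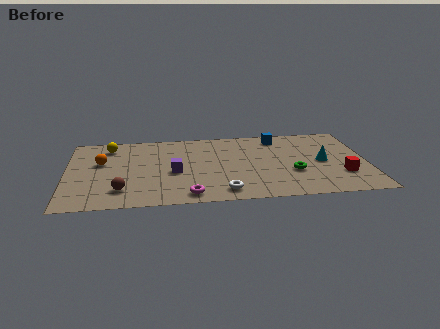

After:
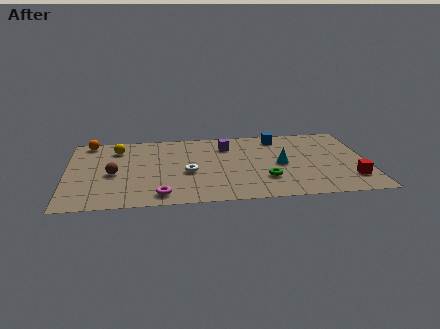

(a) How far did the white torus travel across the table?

2.8

The white torus moved from about (7.7, 1.2) to (6.0, 3.4), a distance of √(1.7² + 2.2²) ≈ 2.8.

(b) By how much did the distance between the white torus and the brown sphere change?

-1.3

They were about 5.0 units apart before and 3.7 after — 1.3 units closer together.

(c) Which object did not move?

the blue cube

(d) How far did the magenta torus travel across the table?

1.4

The magenta torus was near (6.0, 1.0) before and (4.6, 1.1) after, so it travelled √(1.4² + 0.1²) ≈ 1.4 units.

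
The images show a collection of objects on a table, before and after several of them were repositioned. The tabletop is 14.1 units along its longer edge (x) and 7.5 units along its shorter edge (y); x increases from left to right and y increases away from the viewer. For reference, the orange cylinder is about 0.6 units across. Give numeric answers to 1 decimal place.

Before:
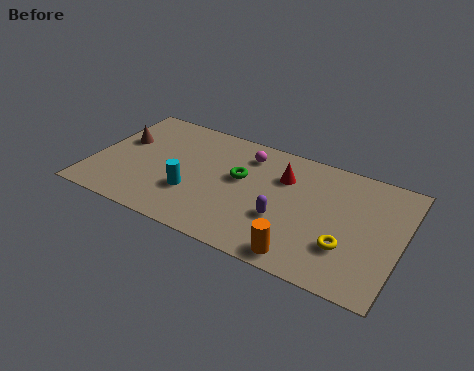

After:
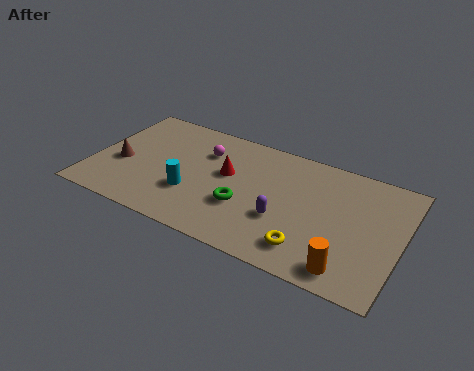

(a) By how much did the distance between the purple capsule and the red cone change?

+0.7

The distance was about 2.6 in the first image and 3.3 in the second, so they moved 0.7 units further apart.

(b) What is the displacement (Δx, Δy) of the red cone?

(-2.5, -0.9)

The red cone started near (8.6, 5.3) and ended near (6.1, 4.4).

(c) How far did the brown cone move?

1.5

From (1.1, 4.6) to (1.3, 3.1), the brown cone covered √(0.2² + 1.5²) ≈ 1.5 units.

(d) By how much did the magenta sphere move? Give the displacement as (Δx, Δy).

(-1.9, -0.6)

The magenta sphere was at about (6.8, 6.0) and moved to about (4.9, 5.4).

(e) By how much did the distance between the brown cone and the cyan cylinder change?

-0.7

Before: roughly 4.2 units apart; after: 3.5. That's 0.7 units closer together.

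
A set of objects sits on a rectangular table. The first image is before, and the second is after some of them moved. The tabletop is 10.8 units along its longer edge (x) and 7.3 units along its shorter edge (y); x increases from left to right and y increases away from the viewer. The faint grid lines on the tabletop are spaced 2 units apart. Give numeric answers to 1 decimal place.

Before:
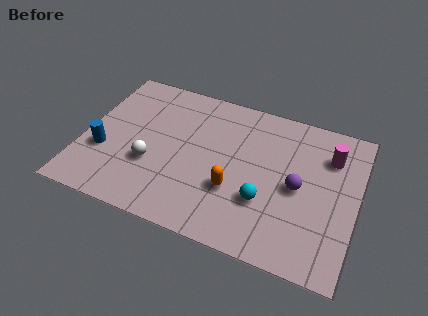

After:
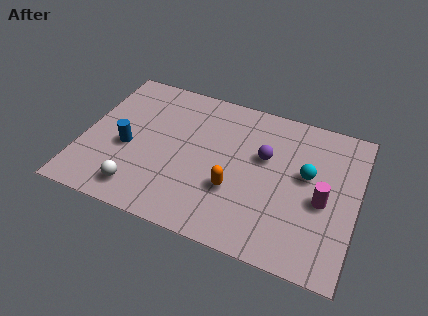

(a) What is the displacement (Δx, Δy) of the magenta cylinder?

(-0.1, -2.2)

The magenta cylinder started near (9.6, 5.4) and ended near (9.5, 3.2).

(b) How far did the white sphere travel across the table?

1.4

The white sphere moved from about (2.8, 2.6) to (2.5, 1.2), a distance of √(0.3² + 1.4²) ≈ 1.4.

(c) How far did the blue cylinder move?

1.0

From (0.9, 2.6) to (1.8, 3.1), the blue cylinder covered √(0.9² + 0.5²) ≈ 1.0 units.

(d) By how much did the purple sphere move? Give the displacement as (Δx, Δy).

(-1.4, 1.0)

The purple sphere was at about (8.5, 3.5) and moved to about (7.1, 4.5).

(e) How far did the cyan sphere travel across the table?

2.3

From (7.3, 2.4) to (8.8, 4.2), the cyan sphere covered √(1.5² + 1.8²) ≈ 2.3 units.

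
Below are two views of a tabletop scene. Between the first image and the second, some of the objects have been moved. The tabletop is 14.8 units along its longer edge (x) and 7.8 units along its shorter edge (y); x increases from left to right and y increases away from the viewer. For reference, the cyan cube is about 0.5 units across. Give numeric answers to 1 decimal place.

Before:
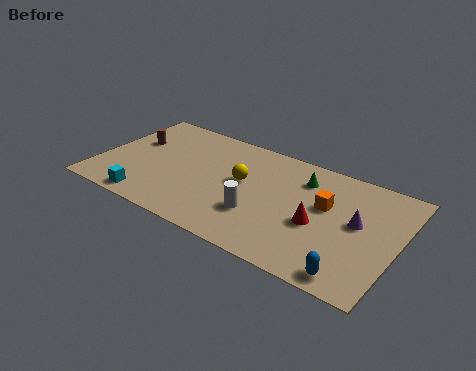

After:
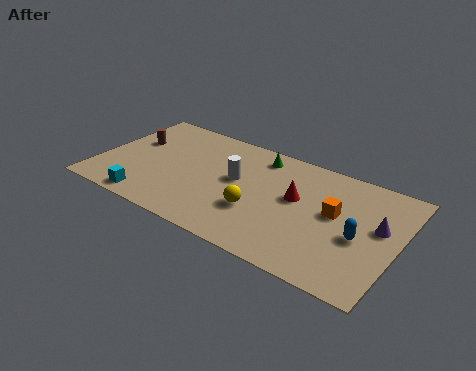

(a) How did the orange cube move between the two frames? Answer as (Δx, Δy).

(0.5, -0.3)

From the two frames, the orange cube sits at roughly (11.2, 4.7) before and (11.7, 4.4) after.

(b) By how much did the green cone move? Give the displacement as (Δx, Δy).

(-2.3, 0.6)

The green cone was at about (9.9, 6.0) and moved to about (7.6, 6.6).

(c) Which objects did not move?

the brown cylinder and the cyan cube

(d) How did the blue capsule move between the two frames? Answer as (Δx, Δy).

(0.0, 2.5)

The blue capsule started near (13.0, 0.9) and ended near (13.0, 3.4).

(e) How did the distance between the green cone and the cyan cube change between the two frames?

-1.3

Before: roughly 8.7 units apart; after: 7.4. That's 1.3 units closer together.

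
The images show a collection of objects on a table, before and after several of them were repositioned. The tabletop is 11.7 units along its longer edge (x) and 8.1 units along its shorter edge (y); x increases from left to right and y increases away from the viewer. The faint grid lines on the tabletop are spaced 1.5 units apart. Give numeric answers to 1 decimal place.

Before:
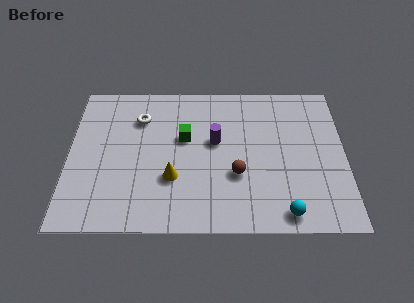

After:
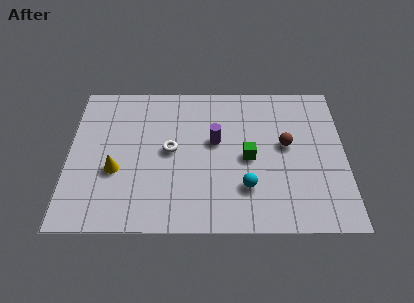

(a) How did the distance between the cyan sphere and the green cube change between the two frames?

-4.2

Before: roughly 5.8 units apart; after: 1.6. That's 4.2 units closer together.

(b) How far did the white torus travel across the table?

2.2

The white torus was near (3.0, 6.0) before and (4.3, 4.2) after, so it travelled √(1.3² + 1.8²) ≈ 2.2 units.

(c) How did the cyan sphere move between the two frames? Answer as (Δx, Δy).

(-1.6, 1.3)

From the two frames, the cyan sphere sits at roughly (9.1, 0.9) before and (7.5, 2.2) after.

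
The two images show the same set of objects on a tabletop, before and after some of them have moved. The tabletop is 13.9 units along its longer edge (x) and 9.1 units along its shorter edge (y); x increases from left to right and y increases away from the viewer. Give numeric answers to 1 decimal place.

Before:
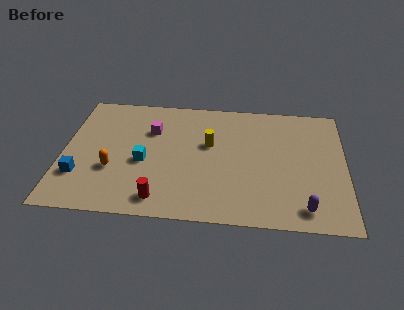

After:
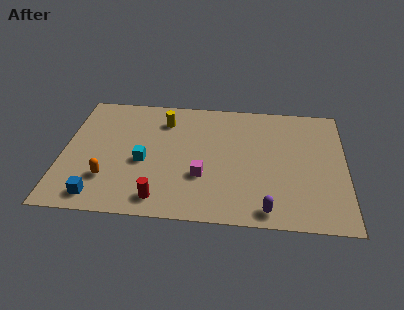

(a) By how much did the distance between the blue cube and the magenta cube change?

+0.3

They were about 5.0 units apart before and 5.3 after — 0.3 units further apart.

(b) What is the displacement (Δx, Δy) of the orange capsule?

(-0.2, -0.7)

The orange capsule started near (2.5, 3.2) and ended near (2.3, 2.5).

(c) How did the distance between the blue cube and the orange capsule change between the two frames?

-0.3

They were about 1.7 units apart before and 1.4 after — 0.3 units closer together.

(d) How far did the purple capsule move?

1.8

From (11.9, 1.3) to (10.1, 1.0), the purple capsule covered √(1.8² + 0.3²) ≈ 1.8 units.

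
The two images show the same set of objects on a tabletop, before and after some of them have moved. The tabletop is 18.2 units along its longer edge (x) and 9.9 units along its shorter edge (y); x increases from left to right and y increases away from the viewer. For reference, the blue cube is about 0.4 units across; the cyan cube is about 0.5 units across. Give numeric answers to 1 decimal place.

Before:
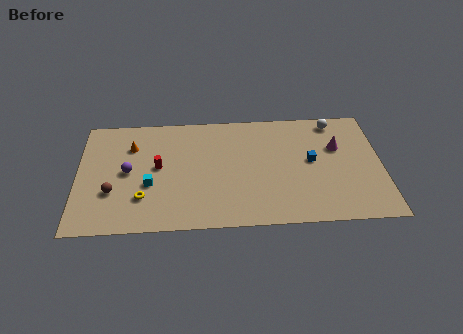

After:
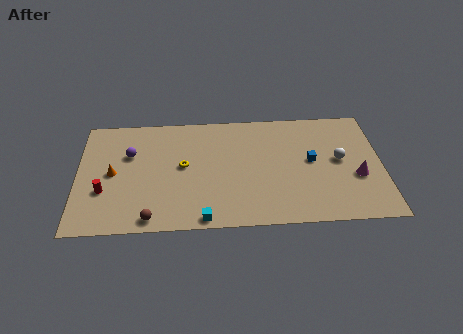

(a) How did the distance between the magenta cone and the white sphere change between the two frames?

-0.5

Before: roughly 2.3 units apart; after: 1.8. That's 0.5 units closer together.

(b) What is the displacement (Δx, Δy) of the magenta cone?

(1.1, -2.6)

From the two frames, the magenta cone sits at roughly (15.6, 6.4) before and (16.7, 3.8) after.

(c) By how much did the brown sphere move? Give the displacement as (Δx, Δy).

(2.3, -2.3)

The brown sphere was at about (2.1, 3.3) and moved to about (4.4, 1.0).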